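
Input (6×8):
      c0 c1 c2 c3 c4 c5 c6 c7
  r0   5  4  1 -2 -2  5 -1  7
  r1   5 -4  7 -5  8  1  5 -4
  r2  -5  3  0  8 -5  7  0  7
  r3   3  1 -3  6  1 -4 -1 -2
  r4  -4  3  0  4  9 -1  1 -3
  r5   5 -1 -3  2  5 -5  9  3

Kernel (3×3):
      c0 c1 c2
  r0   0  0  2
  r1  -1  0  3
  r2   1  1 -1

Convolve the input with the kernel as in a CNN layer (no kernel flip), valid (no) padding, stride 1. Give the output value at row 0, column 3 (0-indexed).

The receptive field on the input at this output position is [-2 -2 5 / -5 8 1 / 8 -5 7]. Elementwise product with the kernel and sum: 5·2 + -5·-1 + 1·3 + 8·1 + -5·1 + 7·-1.

14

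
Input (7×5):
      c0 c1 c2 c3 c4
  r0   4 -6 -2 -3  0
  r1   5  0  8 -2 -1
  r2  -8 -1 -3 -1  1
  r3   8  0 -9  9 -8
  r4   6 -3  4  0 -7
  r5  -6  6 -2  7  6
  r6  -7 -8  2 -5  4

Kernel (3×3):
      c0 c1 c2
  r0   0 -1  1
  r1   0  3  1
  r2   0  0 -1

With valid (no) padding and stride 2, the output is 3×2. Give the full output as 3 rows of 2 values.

Output[0,0]: The receptive field on the input at this output position is [4 -6 -2 / 5 0 8 / -8 -1 -3]. Elementwise product with the kernel and sum: -6·-1 + -2·1 + 0·3 + 8·1 + -3·-1.
Output[0,1]: The receptive field on the input at this output position is [-2 -3 0 / 8 -2 -1 / -3 -1 1]. Elementwise product with the kernel and sum: -3·-1 + 0·1 + -2·3 + -1·1 + 1·-1.

15 -5
-15 28
21 16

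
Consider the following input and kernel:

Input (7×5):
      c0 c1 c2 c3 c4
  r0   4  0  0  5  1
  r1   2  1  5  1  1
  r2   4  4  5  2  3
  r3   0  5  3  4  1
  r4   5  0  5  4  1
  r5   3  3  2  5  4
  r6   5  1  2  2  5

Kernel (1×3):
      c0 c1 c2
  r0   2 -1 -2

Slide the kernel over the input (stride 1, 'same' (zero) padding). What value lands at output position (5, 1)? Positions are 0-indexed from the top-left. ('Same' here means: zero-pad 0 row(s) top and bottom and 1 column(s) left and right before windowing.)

-1

The receptive field on the zero-padded input at this output position is [3 3 2]. Elementwise product with the kernel and sum: 3·2 + 3·-1 + 2·-2.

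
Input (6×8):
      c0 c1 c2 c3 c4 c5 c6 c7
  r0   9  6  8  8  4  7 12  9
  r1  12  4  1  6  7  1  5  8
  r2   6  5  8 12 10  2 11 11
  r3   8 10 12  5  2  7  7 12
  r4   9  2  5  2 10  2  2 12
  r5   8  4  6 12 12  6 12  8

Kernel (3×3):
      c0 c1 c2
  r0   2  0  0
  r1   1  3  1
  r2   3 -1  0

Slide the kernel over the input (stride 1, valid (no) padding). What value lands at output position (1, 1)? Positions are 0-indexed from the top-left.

67

The receptive field on the input at this output position is [4 1 6 / 5 8 12 / 10 12 5]. Elementwise product with the kernel and sum: 4·2 + 5·1 + 8·3 + 12·1 + 10·3 + 12·-1.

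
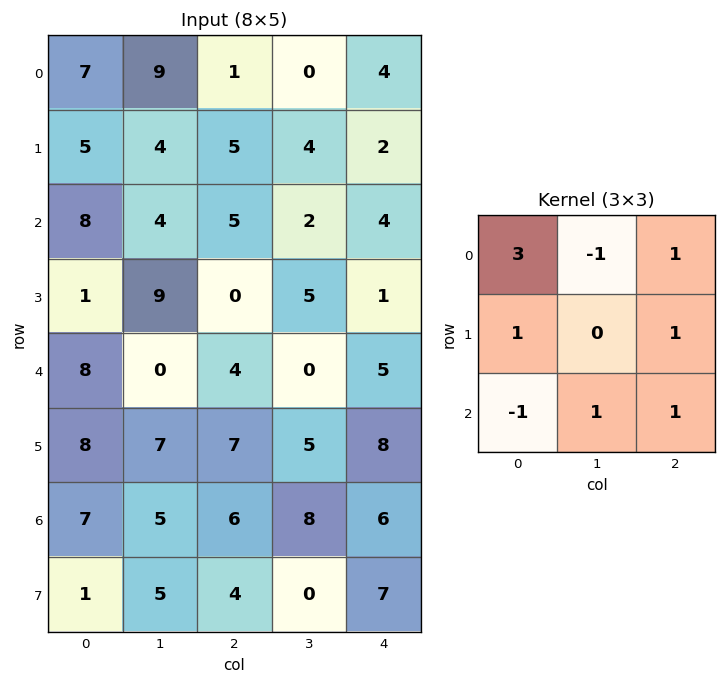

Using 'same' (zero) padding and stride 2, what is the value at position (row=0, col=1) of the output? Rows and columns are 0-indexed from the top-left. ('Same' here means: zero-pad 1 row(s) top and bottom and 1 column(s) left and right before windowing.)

The receptive field on the zero-padded input at this output position is [0 0 0 / 9 1 0 / 4 5 4]. Elementwise product with the kernel and sum: 0·3 + 0·-1 + 0·1 + 9·1 + 0·1 + 4·-1 + 5·1 + 4·1.

14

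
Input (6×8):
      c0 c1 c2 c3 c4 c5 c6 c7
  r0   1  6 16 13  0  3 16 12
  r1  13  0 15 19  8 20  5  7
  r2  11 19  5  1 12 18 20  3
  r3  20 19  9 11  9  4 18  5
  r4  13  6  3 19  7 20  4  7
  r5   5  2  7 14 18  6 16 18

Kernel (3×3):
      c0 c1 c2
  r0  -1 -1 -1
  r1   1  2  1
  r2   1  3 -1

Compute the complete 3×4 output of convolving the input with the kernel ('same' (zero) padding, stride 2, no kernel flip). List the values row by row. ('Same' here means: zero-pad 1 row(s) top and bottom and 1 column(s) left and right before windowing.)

47 77 39 75
69 31 30 82
6 1 91 44

Output[0,0]: The receptive field on the zero-padded input at this output position is [0 0 0 / 0 1 6 / 0 13 0]. Elementwise product with the kernel and sum: 0·-1 + 0·-1 + 0·-1 + 0·1 + 1·2 + 6·1 + 0·1 + 13·3 + 0·-1.
Output[0,1]: The receptive field on the zero-padded input at this output position is [0 0 0 / 6 16 13 / 0 15 19]. Elementwise product with the kernel and sum: 0·-1 + 0·-1 + 0·-1 + 6·1 + 16·2 + 13·1 + 0·1 + 15·3 + 19·-1.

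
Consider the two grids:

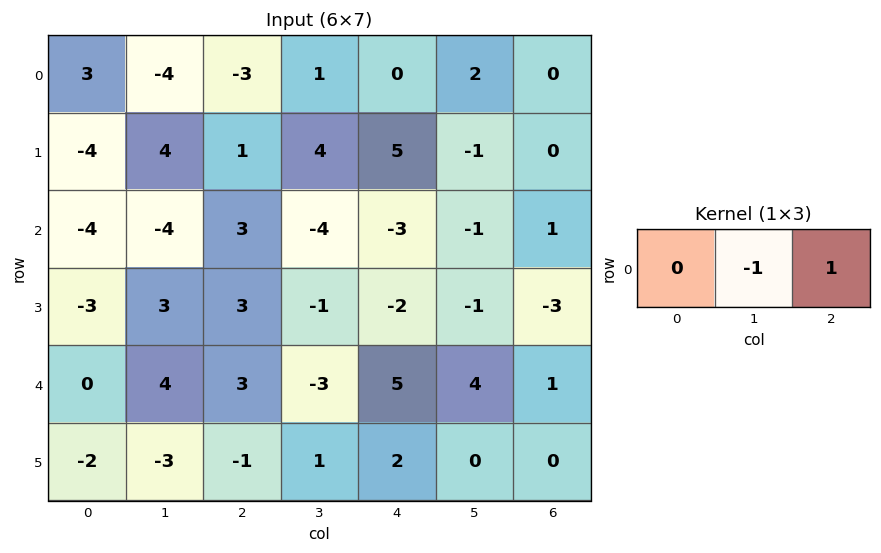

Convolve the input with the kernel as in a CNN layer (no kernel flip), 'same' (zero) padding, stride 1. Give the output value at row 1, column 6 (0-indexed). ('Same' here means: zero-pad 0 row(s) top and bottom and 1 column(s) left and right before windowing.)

The receptive field on the zero-padded input at this output position is [-1 0 0]. Elementwise product with the kernel and sum: 0·-1 + 0·1.

0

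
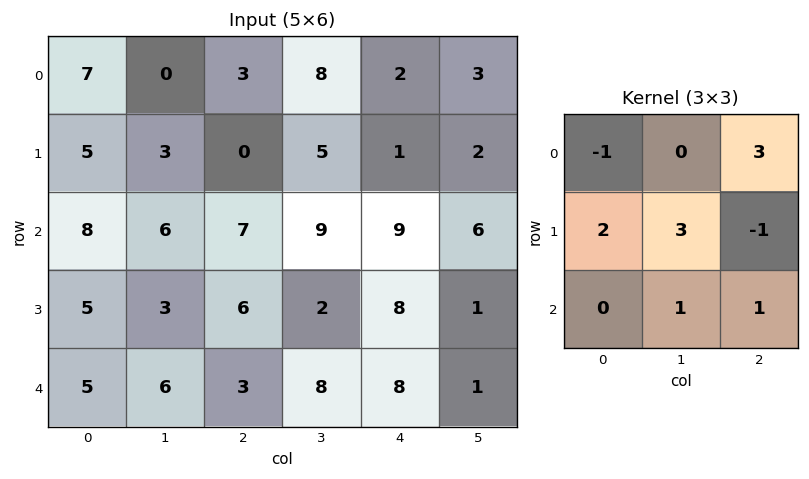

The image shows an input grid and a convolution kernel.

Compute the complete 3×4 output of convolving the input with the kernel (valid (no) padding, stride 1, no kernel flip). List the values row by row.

Output[0,0]: The receptive field on the input at this output position is [7 0 3 / 5 3 0 / 8 6 7]. Elementwise product with the kernel and sum: 7·-1 + 3·3 + 5·2 + 3·3 + 0·-1 + 6·1 + 7·1.
Output[0,1]: The receptive field on the input at this output position is [0 3 8 / 3 0 5 / 6 7 9]. Elementwise product with the kernel and sum: 0·-1 + 8·3 + 3·2 + 0·3 + 5·-1 + 7·1 + 9·1.

34 41 35 27
31 44 45 49
35 54 46 45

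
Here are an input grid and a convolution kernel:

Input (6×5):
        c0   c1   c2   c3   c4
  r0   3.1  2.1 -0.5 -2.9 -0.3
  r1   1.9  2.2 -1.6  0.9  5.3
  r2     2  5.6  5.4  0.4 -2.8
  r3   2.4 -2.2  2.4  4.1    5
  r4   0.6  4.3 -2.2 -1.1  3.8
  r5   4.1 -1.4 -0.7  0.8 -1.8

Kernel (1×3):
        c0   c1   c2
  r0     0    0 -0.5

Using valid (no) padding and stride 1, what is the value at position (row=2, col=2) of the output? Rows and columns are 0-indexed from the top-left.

1.4

The receptive field on the input at this output position is [5.4 0.4 -2.8]. Elementwise product with the kernel and sum: -2.8·-0.5.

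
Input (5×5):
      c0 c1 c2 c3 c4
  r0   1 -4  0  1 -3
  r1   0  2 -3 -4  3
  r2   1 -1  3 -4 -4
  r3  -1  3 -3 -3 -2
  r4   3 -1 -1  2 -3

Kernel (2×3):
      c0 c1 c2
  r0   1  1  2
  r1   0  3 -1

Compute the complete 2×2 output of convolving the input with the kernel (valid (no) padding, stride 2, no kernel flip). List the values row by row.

Output[0,0]: The receptive field on the input at this output position is [1 -4 0 / 0 2 -3]. Elementwise product with the kernel and sum: 1·1 + -4·1 + 0·2 + 2·3 + -3·-1.
Output[0,1]: The receptive field on the input at this output position is [0 1 -3 / -3 -4 3]. Elementwise product with the kernel and sum: 0·1 + 1·1 + -3·2 + -4·3 + 3·-1.

6 -20
18 -16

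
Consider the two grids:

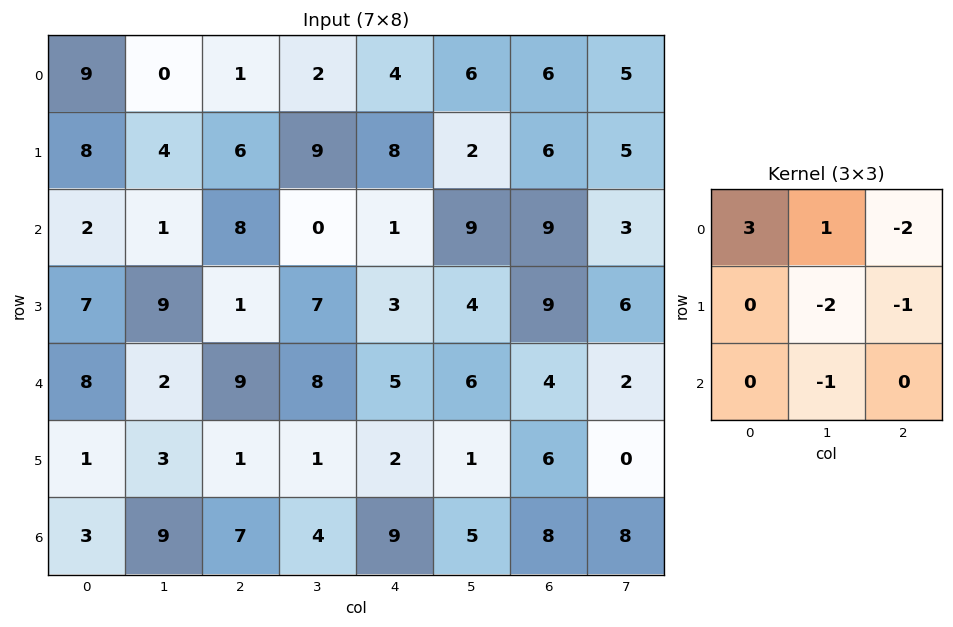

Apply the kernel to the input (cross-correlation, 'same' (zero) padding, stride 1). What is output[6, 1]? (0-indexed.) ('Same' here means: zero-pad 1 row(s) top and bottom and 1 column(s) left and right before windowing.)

The receptive field on the zero-padded input at this output position is [1 3 1 / 3 9 7 / 0 0 0]. Elementwise product with the kernel and sum: 1·3 + 3·1 + 1·-2 + 9·-2 + 7·-1 + 0·-1.

-21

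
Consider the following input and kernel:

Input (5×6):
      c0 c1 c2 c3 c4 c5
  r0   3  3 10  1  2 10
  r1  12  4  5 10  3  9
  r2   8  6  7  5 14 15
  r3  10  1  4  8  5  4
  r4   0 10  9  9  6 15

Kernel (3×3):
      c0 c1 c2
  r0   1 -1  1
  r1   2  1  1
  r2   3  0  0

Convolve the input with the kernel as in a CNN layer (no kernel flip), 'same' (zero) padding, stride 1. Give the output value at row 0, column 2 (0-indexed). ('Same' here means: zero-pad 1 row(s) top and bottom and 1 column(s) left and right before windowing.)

The receptive field on the zero-padded input at this output position is [0 0 0 / 3 10 1 / 4 5 10]. Elementwise product with the kernel and sum: 0·1 + 0·-1 + 0·1 + 3·2 + 10·1 + 1·1 + 4·3.

29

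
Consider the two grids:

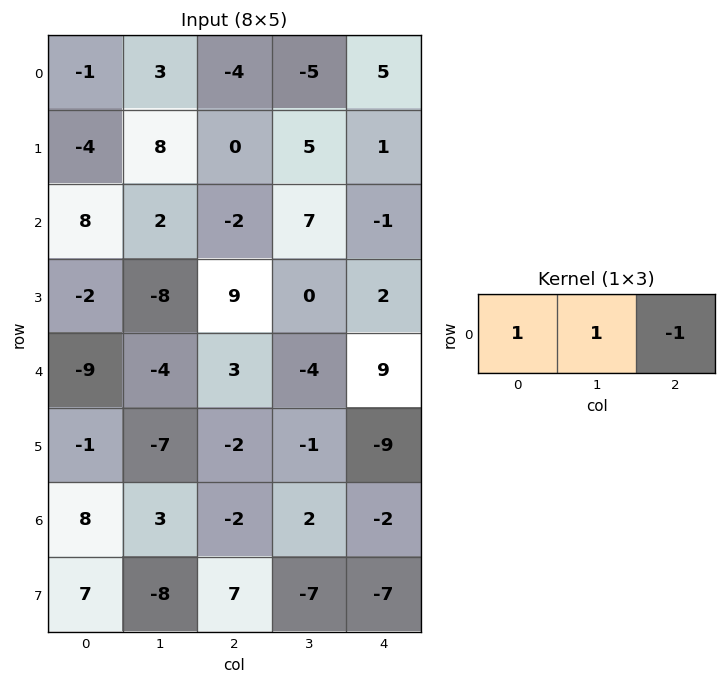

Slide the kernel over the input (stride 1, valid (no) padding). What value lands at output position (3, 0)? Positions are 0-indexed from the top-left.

The receptive field on the input at this output position is [-2 -8 9]. Elementwise product with the kernel and sum: -2·1 + -8·1 + 9·-1.

-19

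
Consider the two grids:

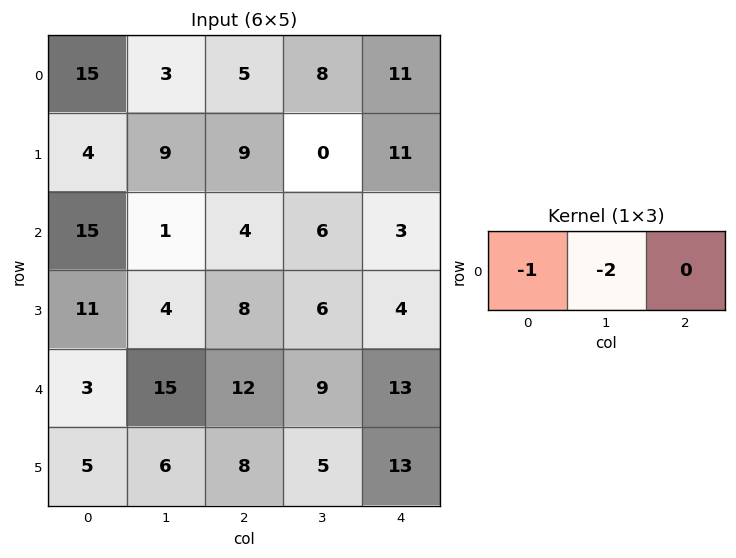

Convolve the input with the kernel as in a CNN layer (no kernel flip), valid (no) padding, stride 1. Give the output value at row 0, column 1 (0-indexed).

The receptive field on the input at this output position is [3 5 8]. Elementwise product with the kernel and sum: 3·-1 + 5·-2.

-13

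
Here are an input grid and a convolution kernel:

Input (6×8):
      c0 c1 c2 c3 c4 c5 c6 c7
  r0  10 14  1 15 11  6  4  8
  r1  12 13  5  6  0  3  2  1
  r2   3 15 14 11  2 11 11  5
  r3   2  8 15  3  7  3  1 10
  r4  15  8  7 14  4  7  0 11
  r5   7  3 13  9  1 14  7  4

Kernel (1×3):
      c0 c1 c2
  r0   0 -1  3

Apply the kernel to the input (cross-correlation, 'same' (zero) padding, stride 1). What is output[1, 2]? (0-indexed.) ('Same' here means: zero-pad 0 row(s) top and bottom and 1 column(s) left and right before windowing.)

13

The receptive field on the zero-padded input at this output position is [13 5 6]. Elementwise product with the kernel and sum: 5·-1 + 6·3.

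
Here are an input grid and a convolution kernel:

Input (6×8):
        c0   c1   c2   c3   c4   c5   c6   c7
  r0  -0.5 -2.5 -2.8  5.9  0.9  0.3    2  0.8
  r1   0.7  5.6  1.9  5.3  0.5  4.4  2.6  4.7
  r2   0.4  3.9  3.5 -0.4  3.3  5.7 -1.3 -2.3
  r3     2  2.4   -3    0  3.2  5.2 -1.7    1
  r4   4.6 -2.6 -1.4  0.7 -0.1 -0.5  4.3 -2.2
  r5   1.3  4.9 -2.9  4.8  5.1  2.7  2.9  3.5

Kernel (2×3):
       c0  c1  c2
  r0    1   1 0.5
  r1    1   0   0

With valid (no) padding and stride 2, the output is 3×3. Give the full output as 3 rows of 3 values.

-3.7 5.45 2.7
8.05 1.75 11.55
2.6 -3.65 6.65

Output[0,0]: The receptive field on the input at this output position is [-0.5 -2.5 -2.8 / 0.7 5.6 1.9]. Elementwise product with the kernel and sum: -0.5·1 + -2.5·1 + -2.8·0.5 + 0.7·1.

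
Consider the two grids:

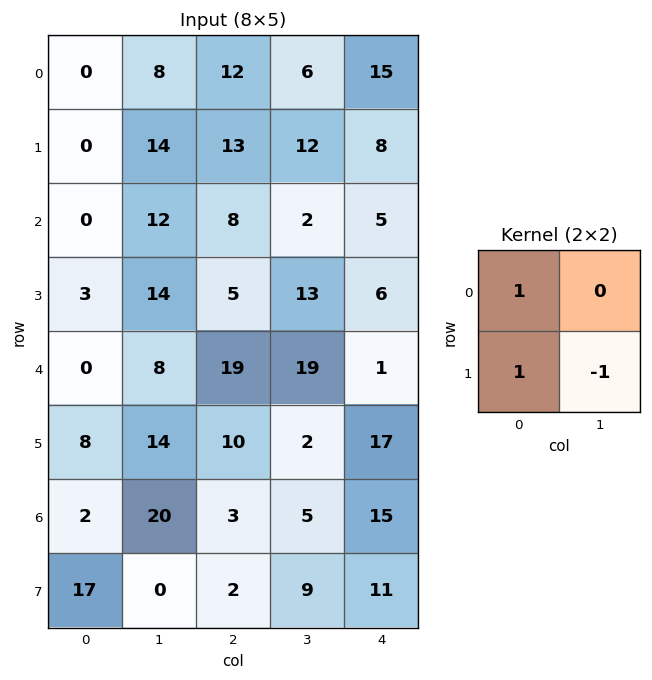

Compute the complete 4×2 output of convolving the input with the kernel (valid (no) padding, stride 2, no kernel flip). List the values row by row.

Output[0,0]: The receptive field on the input at this output position is [0 8 / 0 14]. Elementwise product with the kernel and sum: 0·1 + 0·1 + 14·-1.

-14 13
-11 0
-6 27
19 -4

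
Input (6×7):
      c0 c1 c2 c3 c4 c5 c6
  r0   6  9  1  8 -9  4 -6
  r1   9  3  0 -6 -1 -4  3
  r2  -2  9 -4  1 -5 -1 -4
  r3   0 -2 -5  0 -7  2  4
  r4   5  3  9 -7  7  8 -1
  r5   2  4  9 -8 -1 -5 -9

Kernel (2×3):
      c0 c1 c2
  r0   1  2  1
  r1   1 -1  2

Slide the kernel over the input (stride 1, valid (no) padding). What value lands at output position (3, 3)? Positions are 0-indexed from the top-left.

The receptive field on the input at this output position is [0 -7 2 / -7 7 8]. Elementwise product with the kernel and sum: 0·1 + -7·2 + 2·1 + -7·1 + 7·-1 + 8·2.

-10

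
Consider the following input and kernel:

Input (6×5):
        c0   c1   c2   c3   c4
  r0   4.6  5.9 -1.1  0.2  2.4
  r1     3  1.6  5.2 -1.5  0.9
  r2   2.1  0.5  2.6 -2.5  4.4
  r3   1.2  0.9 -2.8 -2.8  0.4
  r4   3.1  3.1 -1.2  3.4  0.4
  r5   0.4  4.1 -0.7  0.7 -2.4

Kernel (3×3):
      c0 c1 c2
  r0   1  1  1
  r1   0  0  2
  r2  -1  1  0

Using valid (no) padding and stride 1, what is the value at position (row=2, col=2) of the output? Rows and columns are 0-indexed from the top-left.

9.9

The receptive field on the input at this output position is [2.6 -2.5 4.4 / -2.8 -2.8 0.4 / -1.2 3.4 0.4]. Elementwise product with the kernel and sum: 2.6·1 + -2.5·1 + 4.4·1 + 0.4·2 + -1.2·-1 + 3.4·1.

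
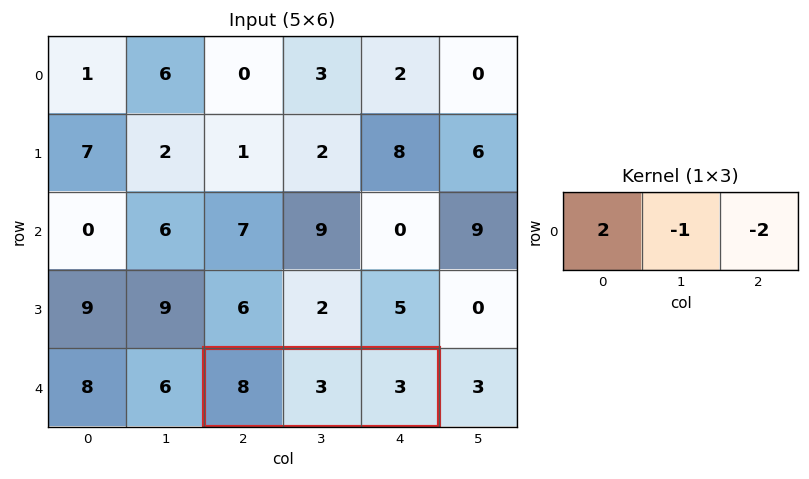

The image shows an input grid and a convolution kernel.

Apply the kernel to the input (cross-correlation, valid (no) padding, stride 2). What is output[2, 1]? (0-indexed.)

The receptive field on the input at this output position is [8 3 3]. Elementwise product with the kernel and sum: 8·2 + 3·-1 + 3·-2.

7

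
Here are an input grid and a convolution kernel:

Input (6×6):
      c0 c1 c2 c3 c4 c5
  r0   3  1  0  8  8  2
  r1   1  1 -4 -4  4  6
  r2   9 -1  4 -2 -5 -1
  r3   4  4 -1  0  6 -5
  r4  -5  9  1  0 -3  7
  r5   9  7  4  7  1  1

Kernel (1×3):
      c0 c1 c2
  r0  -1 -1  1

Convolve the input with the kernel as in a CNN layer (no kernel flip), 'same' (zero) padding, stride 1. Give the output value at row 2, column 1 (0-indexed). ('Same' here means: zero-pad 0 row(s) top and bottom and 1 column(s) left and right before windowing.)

The receptive field on the zero-padded input at this output position is [9 -1 4]. Elementwise product with the kernel and sum: 9·-1 + -1·-1 + 4·1.

-4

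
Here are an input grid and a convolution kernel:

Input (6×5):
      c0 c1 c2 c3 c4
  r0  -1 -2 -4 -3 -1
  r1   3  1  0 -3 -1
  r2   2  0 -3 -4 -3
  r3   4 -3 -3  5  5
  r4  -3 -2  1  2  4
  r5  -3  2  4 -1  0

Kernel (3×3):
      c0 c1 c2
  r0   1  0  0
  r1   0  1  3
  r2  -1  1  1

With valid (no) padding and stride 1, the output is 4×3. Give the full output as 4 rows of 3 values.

Output[0,0]: The receptive field on the input at this output position is [-1 -2 -4 / 3 1 0 / 2 0 -3]. Elementwise product with the kernel and sum: -1·1 + 1·1 + 0·3 + 2·-1 + 0·1 + -3·1.
Output[0,1]: The receptive field on the input at this output position is [-2 -4 -3 / 1 0 -3 / 0 -3 -4]. Elementwise product with the kernel and sum: -2·1 + 0·1 + -3·3 + 0·-1 + -3·1 + -4·1.

-5 -18 -14
-16 -9 0
-8 17 22
14 5 6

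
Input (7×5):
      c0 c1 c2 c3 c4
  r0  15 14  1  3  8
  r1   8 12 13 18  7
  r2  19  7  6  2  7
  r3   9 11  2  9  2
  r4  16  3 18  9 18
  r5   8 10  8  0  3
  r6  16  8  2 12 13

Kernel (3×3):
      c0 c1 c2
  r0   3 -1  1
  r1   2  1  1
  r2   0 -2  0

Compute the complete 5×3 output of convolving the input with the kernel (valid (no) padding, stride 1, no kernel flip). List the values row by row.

59 87 55
54 59 31
81 14 20
51 57 62
81 24 58

Output[0,0]: The receptive field on the input at this output position is [15 14 1 / 8 12 13 / 19 7 6]. Elementwise product with the kernel and sum: 15·3 + 14·-1 + 1·1 + 8·2 + 12·1 + 13·1 + 7·-2.
Output[0,1]: The receptive field on the input at this output position is [14 1 3 / 12 13 18 / 7 6 2]. Elementwise product with the kernel and sum: 14·3 + 1·-1 + 3·1 + 12·2 + 13·1 + 18·1 + 6·-2.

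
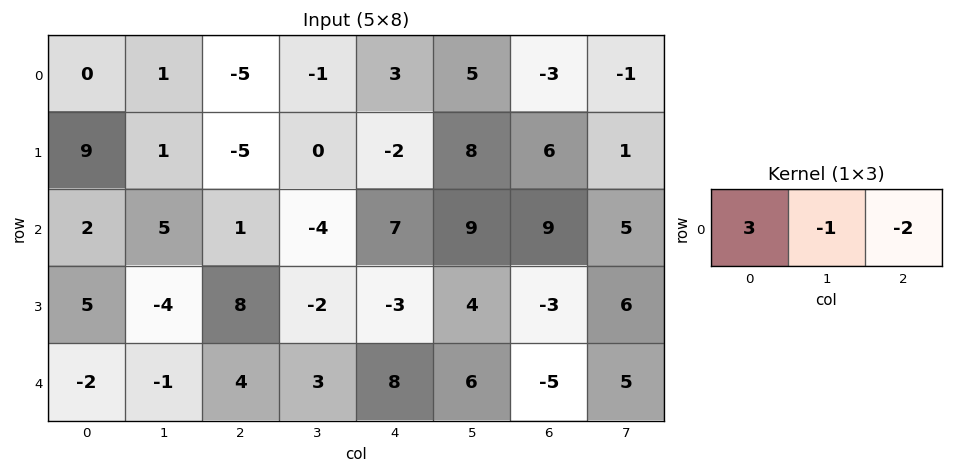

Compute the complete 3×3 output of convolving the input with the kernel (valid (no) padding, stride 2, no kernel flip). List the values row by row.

9 -20 10
-1 -7 -6
-13 -7 28

Output[0,0]: The receptive field on the input at this output position is [0 1 -5]. Elementwise product with the kernel and sum: 0·3 + 1·-1 + -5·-2.
Output[0,1]: The receptive field on the input at this output position is [-5 -1 3]. Elementwise product with the kernel and sum: -5·3 + -1·-1 + 3·-2.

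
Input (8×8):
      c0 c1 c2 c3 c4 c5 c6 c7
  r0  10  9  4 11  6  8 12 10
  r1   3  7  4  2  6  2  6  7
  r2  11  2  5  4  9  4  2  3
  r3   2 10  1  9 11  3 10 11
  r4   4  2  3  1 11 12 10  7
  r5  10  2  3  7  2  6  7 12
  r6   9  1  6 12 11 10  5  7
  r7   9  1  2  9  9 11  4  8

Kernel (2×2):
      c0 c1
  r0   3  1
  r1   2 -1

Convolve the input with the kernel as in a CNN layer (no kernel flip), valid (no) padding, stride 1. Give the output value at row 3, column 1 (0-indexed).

The receptive field on the input at this output position is [10 1 / 2 3]. Elementwise product with the kernel and sum: 10·3 + 1·1 + 2·2 + 3·-1.

32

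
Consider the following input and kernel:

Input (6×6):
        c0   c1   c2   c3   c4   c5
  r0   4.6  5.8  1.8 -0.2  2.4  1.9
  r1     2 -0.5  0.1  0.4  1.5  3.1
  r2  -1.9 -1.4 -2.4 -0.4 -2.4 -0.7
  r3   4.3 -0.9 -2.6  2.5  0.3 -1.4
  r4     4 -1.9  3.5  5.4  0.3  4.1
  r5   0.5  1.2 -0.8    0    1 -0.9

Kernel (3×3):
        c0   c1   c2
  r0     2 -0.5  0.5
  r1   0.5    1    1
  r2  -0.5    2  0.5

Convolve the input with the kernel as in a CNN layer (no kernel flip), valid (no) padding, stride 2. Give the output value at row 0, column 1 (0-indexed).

The receptive field on the input at this output position is [1.8 -0.2 2.4 / 0.1 0.4 1.5 / -2.4 -0.4 -2.4]. Elementwise product with the kernel and sum: 1.8·2 + -0.2·-0.5 + 2.4·0.5 + 0.1·0.5 + 0.4·1 + 1.5·1 + -2.4·-0.5 + -0.4·2 + -2.4·0.5.

6.05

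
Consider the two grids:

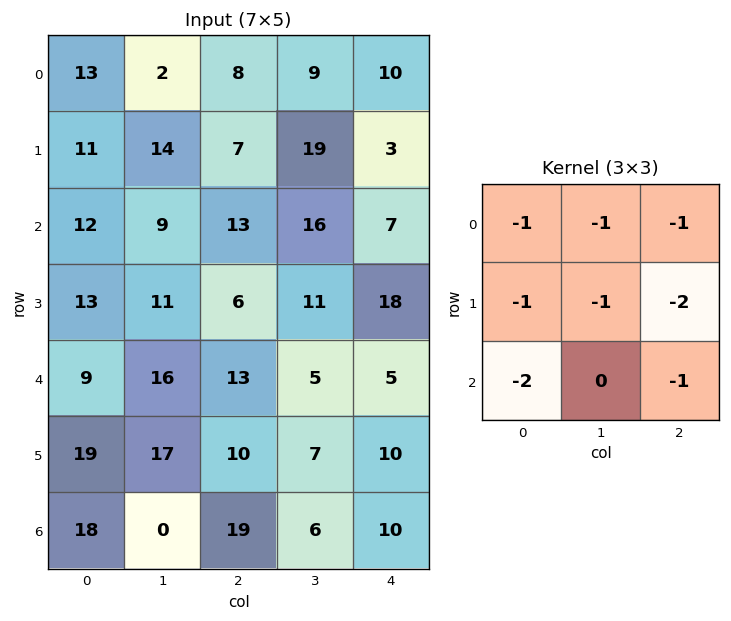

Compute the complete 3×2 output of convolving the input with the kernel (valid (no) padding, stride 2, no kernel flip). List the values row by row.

Output[0,0]: The receptive field on the input at this output position is [13 2 8 / 11 14 7 / 12 9 13]. Elementwise product with the kernel and sum: 13·-1 + 2·-1 + 8·-1 + 11·-1 + 14·-1 + 7·-2 + 12·-2 + 13·-1.
Output[0,1]: The receptive field on the input at this output position is [8 9 10 / 7 19 3 / 13 16 7]. Elementwise product with the kernel and sum: 8·-1 + 9·-1 + 10·-1 + 7·-1 + 19·-1 + 3·-2 + 13·-2 + 7·-1.

-99 -92
-101 -120
-149 -108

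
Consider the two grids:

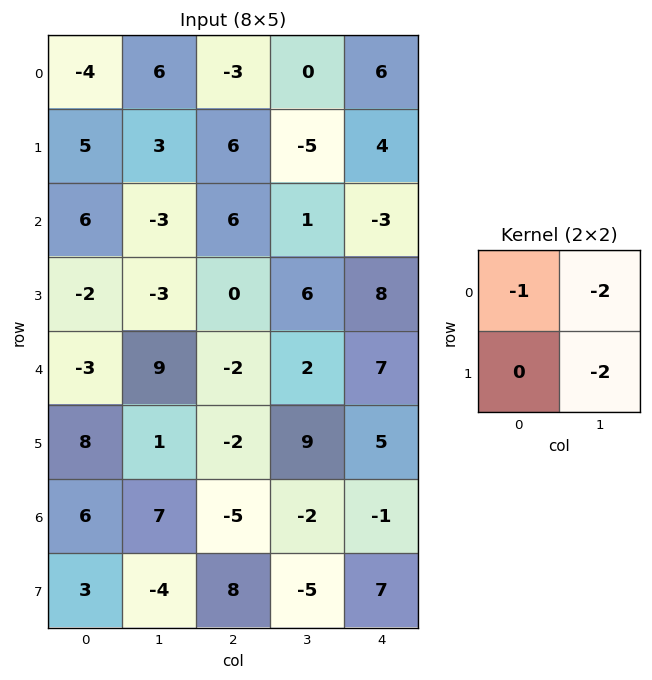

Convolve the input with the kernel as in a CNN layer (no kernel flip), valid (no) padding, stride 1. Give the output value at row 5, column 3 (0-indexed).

-17

The receptive field on the input at this output position is [9 5 / -2 -1]. Elementwise product with the kernel and sum: 9·-1 + 5·-2 + -1·-2.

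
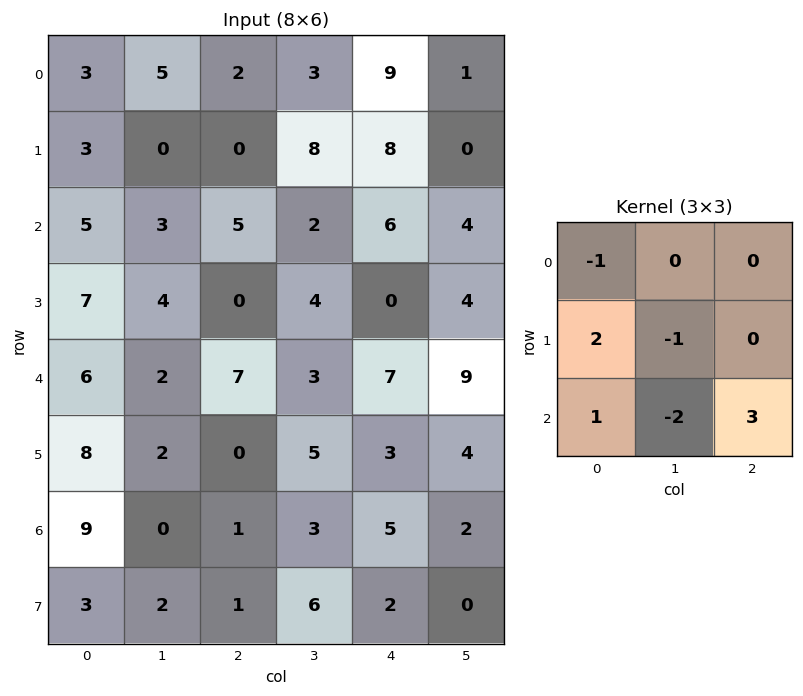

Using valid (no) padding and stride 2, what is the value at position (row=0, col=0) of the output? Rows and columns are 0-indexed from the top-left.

The receptive field on the input at this output position is [3 5 2 / 3 0 0 / 5 3 5]. Elementwise product with the kernel and sum: 3·-1 + 3·2 + 0·-1 + 5·1 + 3·-2 + 5·3.

17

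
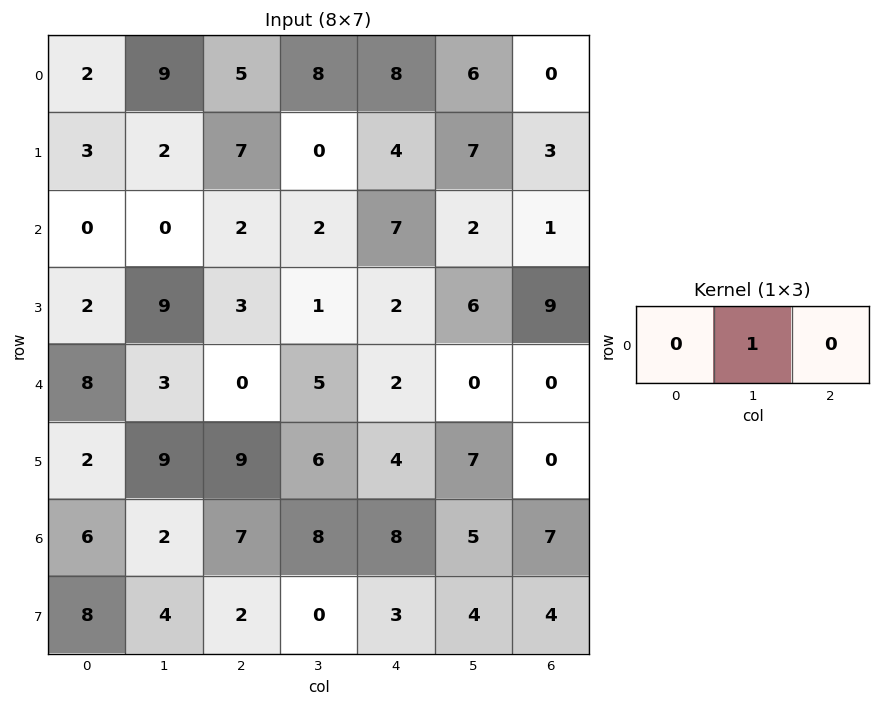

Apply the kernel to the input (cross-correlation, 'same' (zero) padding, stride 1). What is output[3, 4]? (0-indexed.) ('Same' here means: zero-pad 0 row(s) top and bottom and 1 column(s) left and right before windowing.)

The receptive field on the zero-padded input at this output position is [1 2 6]. Elementwise product with the kernel and sum: 2·1.

2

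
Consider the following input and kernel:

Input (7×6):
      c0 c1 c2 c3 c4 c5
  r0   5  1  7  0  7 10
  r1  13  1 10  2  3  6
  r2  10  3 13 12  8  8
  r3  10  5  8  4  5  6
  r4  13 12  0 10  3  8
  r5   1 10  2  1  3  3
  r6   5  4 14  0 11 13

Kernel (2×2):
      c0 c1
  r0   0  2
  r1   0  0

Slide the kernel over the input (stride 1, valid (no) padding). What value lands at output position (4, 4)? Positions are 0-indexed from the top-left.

The receptive field on the input at this output position is [3 8 / 3 3]. Elementwise product with the kernel and sum: 8·2.

16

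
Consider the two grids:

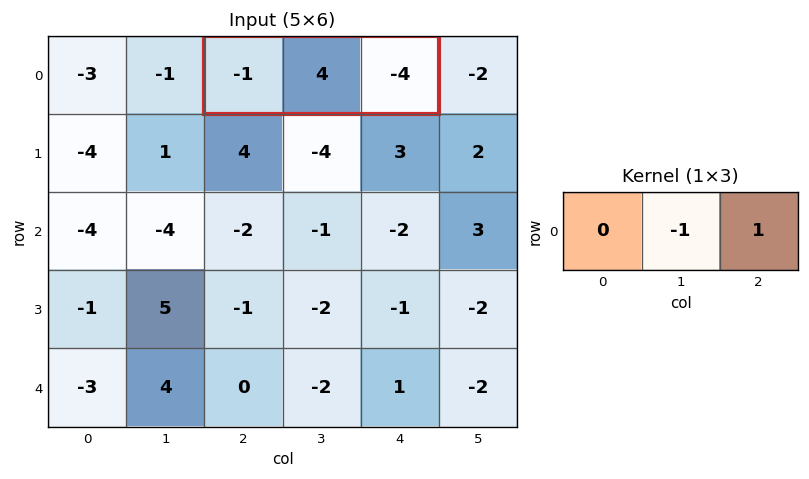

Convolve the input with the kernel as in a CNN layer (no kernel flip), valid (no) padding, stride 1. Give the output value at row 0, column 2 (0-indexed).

The receptive field on the input at this output position is [-1 4 -4]. Elementwise product with the kernel and sum: 4·-1 + -4·1.

-8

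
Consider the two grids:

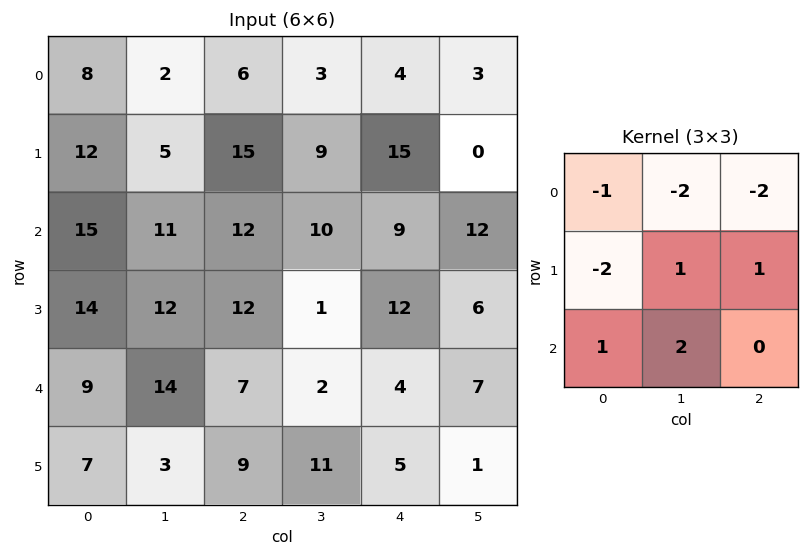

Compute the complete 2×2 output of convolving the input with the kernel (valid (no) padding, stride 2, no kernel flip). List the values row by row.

9 6
-28 -50

Output[0,0]: The receptive field on the input at this output position is [8 2 6 / 12 5 15 / 15 11 12]. Elementwise product with the kernel and sum: 8·-1 + 2·-2 + 6·-2 + 12·-2 + 5·1 + 15·1 + 15·1 + 11·2.
Output[0,1]: The receptive field on the input at this output position is [6 3 4 / 15 9 15 / 12 10 9]. Elementwise product with the kernel and sum: 6·-1 + 3·-2 + 4·-2 + 15·-2 + 9·1 + 15·1 + 12·1 + 10·2.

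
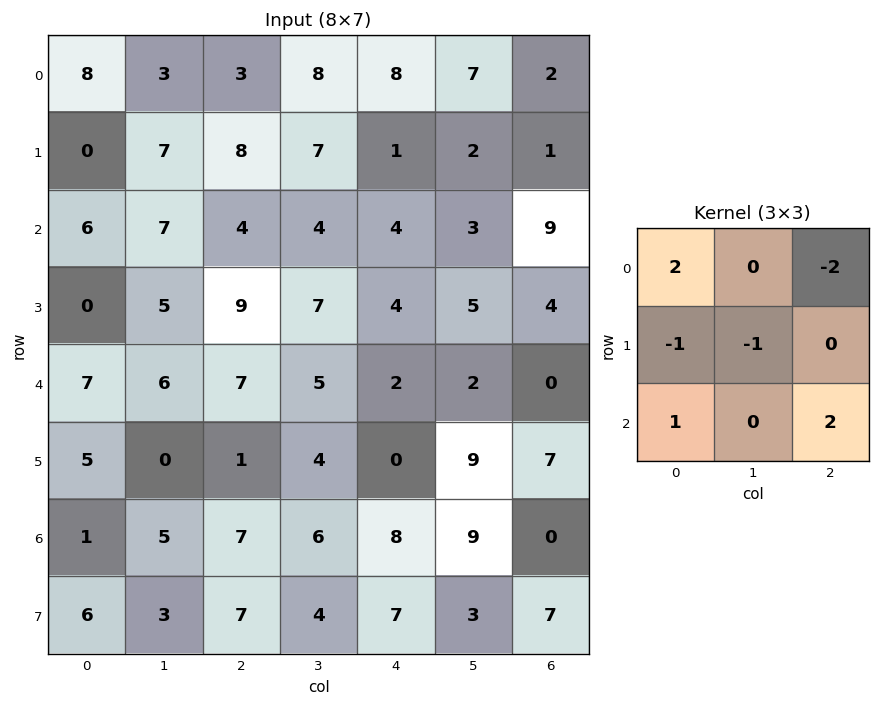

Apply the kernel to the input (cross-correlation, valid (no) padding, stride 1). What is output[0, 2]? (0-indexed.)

-13

The receptive field on the input at this output position is [3 8 8 / 8 7 1 / 4 4 4]. Elementwise product with the kernel and sum: 3·2 + 8·-2 + 8·-1 + 7·-1 + 4·1 + 4·2.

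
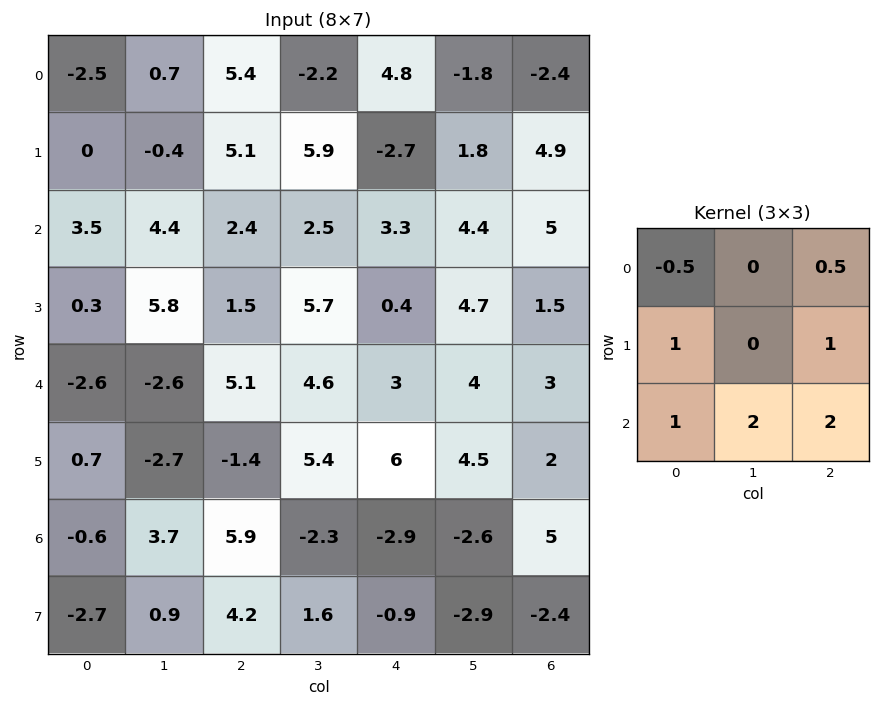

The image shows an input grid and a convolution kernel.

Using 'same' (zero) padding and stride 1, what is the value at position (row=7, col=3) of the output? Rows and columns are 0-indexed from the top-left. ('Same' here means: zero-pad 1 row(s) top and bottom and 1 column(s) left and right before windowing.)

-1.1

The receptive field on the zero-padded input at this output position is [5.9 -2.3 -2.9 / 4.2 1.6 -0.9 / 0 0 0]. Elementwise product with the kernel and sum: 5.9·-0.5 + -2.9·0.5 + 4.2·1 + -0.9·1 + 0·1 + 0·2 + 0·2.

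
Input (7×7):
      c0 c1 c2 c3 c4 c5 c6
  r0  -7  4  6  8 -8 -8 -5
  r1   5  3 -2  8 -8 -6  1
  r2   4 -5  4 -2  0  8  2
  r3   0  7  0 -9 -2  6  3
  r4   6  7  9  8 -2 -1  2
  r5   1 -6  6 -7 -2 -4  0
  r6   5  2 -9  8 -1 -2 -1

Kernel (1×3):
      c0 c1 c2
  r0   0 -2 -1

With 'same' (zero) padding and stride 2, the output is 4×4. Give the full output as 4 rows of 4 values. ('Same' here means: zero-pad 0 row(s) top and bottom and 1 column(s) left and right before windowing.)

Output[0,0]: The receptive field on the zero-padded input at this output position is [0 -7 4]. Elementwise product with the kernel and sum: -7·-2 + 4·-1.
Output[0,1]: The receptive field on the zero-padded input at this output position is [4 6 8]. Elementwise product with the kernel and sum: 6·-2 + 8·-1.

10 -20 24 10
-3 -6 -8 -4
-19 -26 5 -4
-12 10 4 2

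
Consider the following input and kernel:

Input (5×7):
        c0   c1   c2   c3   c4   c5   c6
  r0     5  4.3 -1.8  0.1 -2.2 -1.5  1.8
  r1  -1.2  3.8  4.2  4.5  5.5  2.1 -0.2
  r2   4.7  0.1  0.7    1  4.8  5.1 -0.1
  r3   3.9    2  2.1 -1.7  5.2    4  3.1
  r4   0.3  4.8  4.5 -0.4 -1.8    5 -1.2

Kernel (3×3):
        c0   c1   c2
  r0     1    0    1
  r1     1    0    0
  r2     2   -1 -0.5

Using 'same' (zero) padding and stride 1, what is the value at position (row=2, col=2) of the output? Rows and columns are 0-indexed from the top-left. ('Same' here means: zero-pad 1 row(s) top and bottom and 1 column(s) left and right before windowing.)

The receptive field on the zero-padded input at this output position is [3.8 4.2 4.5 / 0.1 0.7 1 / 2 2.1 -1.7]. Elementwise product with the kernel and sum: 3.8·1 + 4.5·1 + 0.1·1 + 2·2 + 2.1·-1 + -1.7·-0.5.

11.15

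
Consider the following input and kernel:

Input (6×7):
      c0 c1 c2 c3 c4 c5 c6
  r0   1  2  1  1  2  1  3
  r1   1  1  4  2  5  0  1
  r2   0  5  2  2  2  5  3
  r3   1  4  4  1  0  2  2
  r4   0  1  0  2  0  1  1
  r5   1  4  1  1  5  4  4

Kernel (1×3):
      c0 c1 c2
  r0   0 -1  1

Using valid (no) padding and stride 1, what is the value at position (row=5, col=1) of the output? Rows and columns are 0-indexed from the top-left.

The receptive field on the input at this output position is [4 1 1]. Elementwise product with the kernel and sum: 1·-1 + 1·1.

0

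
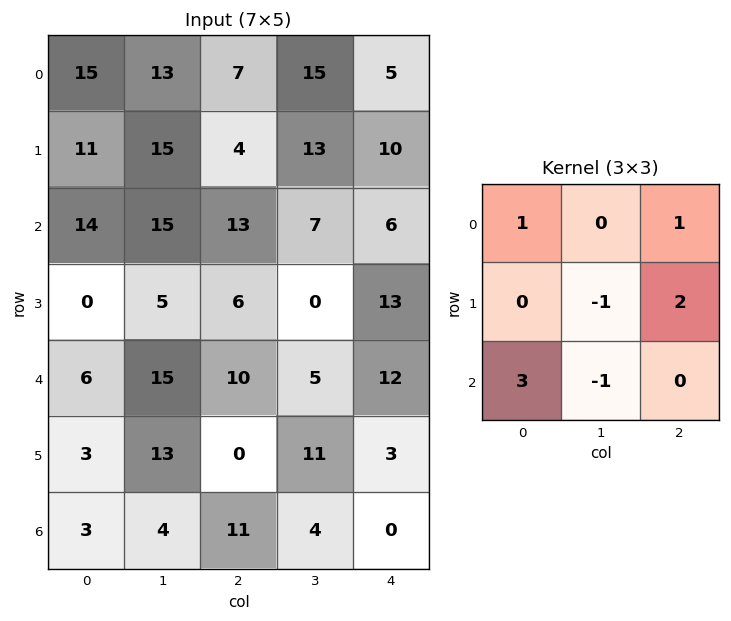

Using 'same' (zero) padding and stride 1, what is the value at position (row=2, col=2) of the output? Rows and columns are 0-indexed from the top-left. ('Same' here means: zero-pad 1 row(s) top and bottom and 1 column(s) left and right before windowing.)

The receptive field on the zero-padded input at this output position is [15 4 13 / 15 13 7 / 5 6 0]. Elementwise product with the kernel and sum: 15·1 + 13·1 + 13·-1 + 7·2 + 5·3 + 6·-1.

38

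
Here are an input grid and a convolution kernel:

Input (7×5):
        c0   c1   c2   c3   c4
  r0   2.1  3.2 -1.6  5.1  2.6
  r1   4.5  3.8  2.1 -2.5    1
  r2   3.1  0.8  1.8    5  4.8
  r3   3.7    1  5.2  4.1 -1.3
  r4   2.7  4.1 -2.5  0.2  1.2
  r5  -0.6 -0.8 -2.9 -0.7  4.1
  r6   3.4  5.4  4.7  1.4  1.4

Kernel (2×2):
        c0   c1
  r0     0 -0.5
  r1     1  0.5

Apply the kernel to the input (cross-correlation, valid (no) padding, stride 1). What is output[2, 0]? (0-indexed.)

The receptive field on the input at this output position is [3.1 0.8 / 3.7 1]. Elementwise product with the kernel and sum: 0.8·-0.5 + 3.7·1 + 1·0.5.

3.8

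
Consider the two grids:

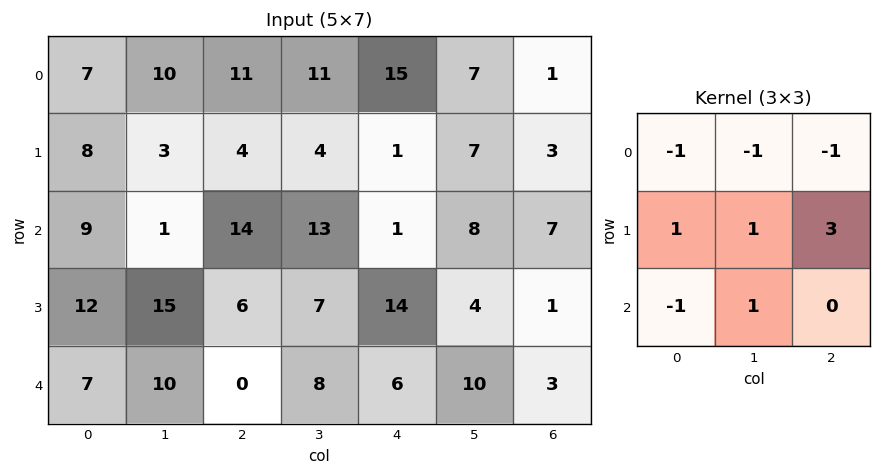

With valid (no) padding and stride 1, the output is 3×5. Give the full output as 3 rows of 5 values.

Output[0,0]: The receptive field on the input at this output position is [7 10 11 / 8 3 4 / 9 1 14]. Elementwise product with the kernel and sum: 7·-1 + 10·-1 + 11·-1 + 8·1 + 3·1 + 4·3 + 9·-1 + 1·1.

-13 0 -27 -19 1
40 34 22 33 9
24 4 35 9 9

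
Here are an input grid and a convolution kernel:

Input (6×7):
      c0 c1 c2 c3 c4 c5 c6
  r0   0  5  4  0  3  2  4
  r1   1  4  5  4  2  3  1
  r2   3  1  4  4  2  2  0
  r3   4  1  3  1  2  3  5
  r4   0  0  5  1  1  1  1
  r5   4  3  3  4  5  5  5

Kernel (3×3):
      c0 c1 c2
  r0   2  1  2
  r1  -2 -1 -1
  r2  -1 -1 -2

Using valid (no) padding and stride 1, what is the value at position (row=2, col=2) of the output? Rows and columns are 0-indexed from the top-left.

-1

The receptive field on the input at this output position is [4 4 2 / 3 1 2 / 5 1 1]. Elementwise product with the kernel and sum: 4·2 + 4·1 + 2·2 + 3·-2 + 1·-1 + 2·-1 + 5·-1 + 1·-1 + 1·-2.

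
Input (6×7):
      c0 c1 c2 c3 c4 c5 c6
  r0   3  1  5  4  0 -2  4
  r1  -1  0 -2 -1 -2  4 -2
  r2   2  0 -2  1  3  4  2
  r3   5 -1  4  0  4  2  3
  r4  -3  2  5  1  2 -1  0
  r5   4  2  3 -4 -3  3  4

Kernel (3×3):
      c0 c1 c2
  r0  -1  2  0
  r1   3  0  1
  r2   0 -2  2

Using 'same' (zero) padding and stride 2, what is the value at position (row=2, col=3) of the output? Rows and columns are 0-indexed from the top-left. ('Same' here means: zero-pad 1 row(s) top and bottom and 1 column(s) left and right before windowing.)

-7

The receptive field on the zero-padded input at this output position is [2 3 0 / -1 0 0 / 3 4 0]. Elementwise product with the kernel and sum: 2·-1 + 3·2 + -1·3 + 0·1 + 4·-2 + 0·2.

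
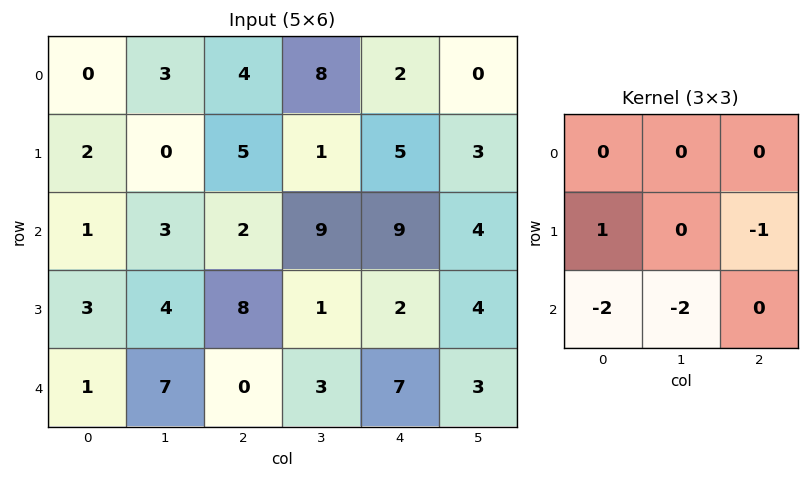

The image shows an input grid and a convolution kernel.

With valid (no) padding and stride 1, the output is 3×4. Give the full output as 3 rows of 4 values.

Output[0,0]: The receptive field on the input at this output position is [0 3 4 / 2 0 5 / 1 3 2]. Elementwise product with the kernel and sum: 2·1 + 5·-1 + 1·-2 + 3·-2.
Output[0,1]: The receptive field on the input at this output position is [3 4 8 / 0 5 1 / 3 2 9]. Elementwise product with the kernel and sum: 0·1 + 1·-1 + 3·-2 + 2·-2.

-11 -11 -22 -38
-15 -30 -25 -1
-21 -11 0 -23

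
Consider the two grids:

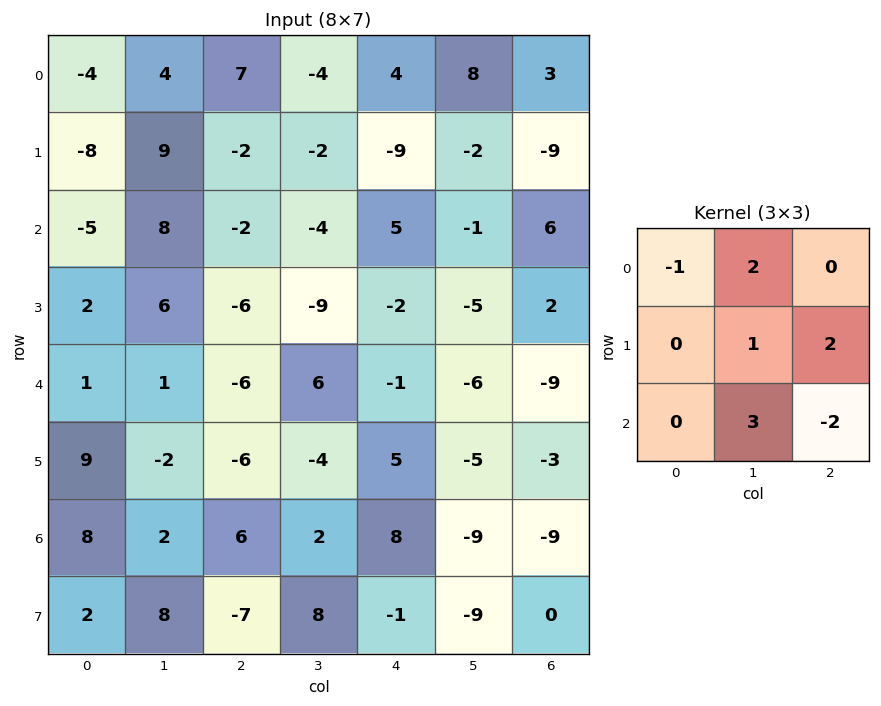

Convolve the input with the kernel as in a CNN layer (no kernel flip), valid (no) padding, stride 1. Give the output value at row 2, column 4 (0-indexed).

-8

The receptive field on the input at this output position is [5 -1 6 / -2 -5 2 / -1 -6 -9]. Elementwise product with the kernel and sum: 5·-1 + -1·2 + -5·1 + 2·2 + -6·3 + -9·-2.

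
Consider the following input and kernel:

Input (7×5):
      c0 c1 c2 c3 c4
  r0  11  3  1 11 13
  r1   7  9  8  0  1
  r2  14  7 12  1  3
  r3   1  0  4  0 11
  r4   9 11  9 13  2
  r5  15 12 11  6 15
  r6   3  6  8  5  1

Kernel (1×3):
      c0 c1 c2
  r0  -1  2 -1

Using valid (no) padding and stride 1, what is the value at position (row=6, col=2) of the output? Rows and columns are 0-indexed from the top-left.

The receptive field on the input at this output position is [8 5 1]. Elementwise product with the kernel and sum: 8·-1 + 5·2 + 1·-1.

1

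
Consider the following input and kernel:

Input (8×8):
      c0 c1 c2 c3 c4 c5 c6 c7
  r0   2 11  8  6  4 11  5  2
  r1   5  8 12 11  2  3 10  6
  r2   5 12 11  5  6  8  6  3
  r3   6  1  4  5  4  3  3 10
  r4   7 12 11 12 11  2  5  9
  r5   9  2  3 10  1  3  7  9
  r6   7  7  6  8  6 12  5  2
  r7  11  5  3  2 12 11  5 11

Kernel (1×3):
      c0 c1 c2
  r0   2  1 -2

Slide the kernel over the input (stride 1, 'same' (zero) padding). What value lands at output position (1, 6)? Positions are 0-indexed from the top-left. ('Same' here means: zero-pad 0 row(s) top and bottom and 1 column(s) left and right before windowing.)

4

The receptive field on the zero-padded input at this output position is [3 10 6]. Elementwise product with the kernel and sum: 3·2 + 10·1 + 6·-2.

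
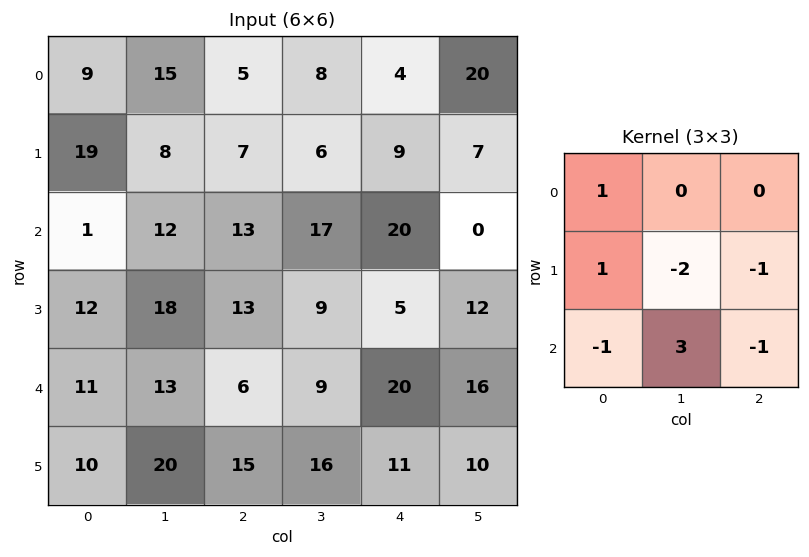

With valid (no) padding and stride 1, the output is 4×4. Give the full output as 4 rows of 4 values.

Output[0,0]: The receptive field on the input at this output position is [9 15 5 / 19 8 7 / 1 12 13]. Elementwise product with the kernel and sum: 9·1 + 19·1 + 8·-2 + 7·-1 + 1·-1 + 12·3 + 13·-1.

27 13 9 32
12 -11 -25 -23
-14 -9 4 39
26 19 3 -31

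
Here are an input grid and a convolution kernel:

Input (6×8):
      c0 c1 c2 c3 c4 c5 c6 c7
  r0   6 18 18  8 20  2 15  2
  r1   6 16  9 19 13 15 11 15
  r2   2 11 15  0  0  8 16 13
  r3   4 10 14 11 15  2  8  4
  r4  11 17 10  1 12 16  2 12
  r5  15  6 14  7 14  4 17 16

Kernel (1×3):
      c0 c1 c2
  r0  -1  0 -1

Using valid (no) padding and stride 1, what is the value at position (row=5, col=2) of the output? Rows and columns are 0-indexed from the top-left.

-28

The receptive field on the input at this output position is [14 7 14]. Elementwise product with the kernel and sum: 14·-1 + 14·-1.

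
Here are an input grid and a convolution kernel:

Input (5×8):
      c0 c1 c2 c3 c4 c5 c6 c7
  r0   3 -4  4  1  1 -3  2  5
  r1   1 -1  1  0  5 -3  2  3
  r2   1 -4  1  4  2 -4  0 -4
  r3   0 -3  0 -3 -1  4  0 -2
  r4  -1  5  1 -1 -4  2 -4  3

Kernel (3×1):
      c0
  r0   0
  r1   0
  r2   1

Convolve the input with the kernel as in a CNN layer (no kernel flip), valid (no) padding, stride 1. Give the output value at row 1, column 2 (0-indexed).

0

The receptive field on the input at this output position is [1 / 1 / 0]. Elementwise product with the kernel and sum: 0·1.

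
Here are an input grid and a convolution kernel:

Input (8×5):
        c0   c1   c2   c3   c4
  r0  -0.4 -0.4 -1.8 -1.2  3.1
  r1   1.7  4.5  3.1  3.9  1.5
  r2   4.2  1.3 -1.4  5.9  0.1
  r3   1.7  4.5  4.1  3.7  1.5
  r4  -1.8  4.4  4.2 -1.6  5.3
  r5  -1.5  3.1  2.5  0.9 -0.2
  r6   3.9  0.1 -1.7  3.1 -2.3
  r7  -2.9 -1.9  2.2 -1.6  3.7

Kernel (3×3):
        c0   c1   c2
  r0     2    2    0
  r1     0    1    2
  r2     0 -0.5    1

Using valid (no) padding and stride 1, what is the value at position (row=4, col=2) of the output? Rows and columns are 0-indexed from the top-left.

1.85

The receptive field on the input at this output position is [4.2 -1.6 5.3 / 2.5 0.9 -0.2 / -1.7 3.1 -2.3]. Elementwise product with the kernel and sum: 4.2·2 + -1.6·2 + 0.9·1 + -0.2·2 + 3.1·-0.5 + -2.3·1.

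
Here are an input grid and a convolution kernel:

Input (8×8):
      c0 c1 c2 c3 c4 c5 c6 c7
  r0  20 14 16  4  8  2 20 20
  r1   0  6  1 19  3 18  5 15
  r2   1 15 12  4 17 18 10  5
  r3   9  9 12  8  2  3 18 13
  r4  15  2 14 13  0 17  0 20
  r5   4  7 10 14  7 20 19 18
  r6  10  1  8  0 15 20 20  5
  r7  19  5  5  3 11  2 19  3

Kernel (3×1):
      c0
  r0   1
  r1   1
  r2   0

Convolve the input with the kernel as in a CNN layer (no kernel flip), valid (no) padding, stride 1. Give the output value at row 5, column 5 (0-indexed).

40

The receptive field on the input at this output position is [20 / 20 / 2]. Elementwise product with the kernel and sum: 20·1 + 20·1.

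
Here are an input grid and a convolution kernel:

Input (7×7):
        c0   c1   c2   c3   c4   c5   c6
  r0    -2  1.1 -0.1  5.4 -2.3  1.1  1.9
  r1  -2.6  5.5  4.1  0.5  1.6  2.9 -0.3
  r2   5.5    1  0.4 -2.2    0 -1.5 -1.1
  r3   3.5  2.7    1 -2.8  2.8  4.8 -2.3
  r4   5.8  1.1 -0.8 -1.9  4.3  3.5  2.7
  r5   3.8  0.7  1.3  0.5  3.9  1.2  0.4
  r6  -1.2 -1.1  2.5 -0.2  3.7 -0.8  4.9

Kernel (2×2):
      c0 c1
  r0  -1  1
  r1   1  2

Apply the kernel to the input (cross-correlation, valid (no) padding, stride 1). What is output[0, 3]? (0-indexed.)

The receptive field on the input at this output position is [5.4 -2.3 / 0.5 1.6]. Elementwise product with the kernel and sum: 5.4·-1 + -2.3·1 + 0.5·1 + 1.6·2.

-4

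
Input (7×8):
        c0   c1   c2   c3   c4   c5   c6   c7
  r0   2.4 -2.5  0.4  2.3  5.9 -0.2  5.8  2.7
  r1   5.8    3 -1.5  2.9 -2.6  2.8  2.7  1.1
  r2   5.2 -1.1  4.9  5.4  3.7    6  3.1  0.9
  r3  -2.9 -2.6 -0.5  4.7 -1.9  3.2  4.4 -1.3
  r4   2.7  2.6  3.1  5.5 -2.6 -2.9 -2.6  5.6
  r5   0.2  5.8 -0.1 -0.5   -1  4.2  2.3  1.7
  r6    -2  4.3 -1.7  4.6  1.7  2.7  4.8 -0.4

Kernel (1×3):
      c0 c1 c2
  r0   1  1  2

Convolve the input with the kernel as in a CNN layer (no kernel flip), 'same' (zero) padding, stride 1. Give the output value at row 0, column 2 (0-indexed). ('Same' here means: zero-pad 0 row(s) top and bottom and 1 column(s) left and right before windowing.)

The receptive field on the zero-padded input at this output position is [-2.5 0.4 2.3]. Elementwise product with the kernel and sum: -2.5·1 + 0.4·1 + 2.3·2.

2.5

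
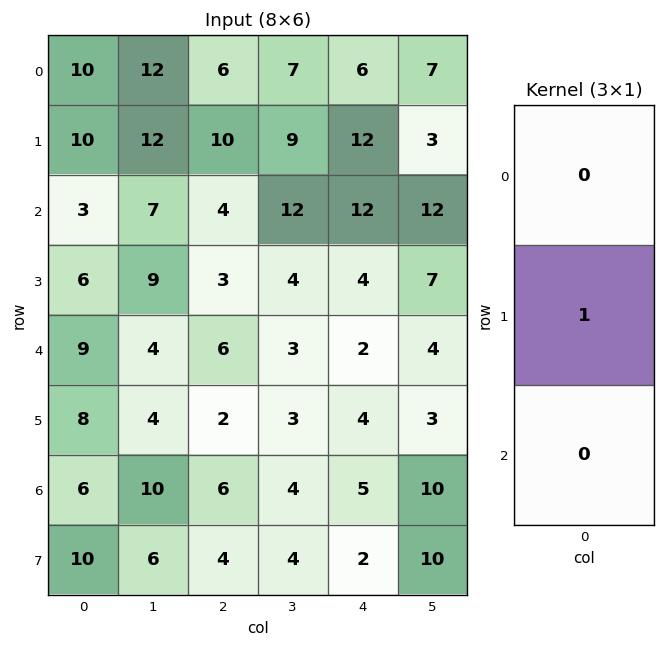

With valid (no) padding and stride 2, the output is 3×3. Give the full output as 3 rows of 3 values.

Output[0,0]: The receptive field on the input at this output position is [10 / 10 / 3]. Elementwise product with the kernel and sum: 10·1.

10 10 12
6 3 4
8 2 4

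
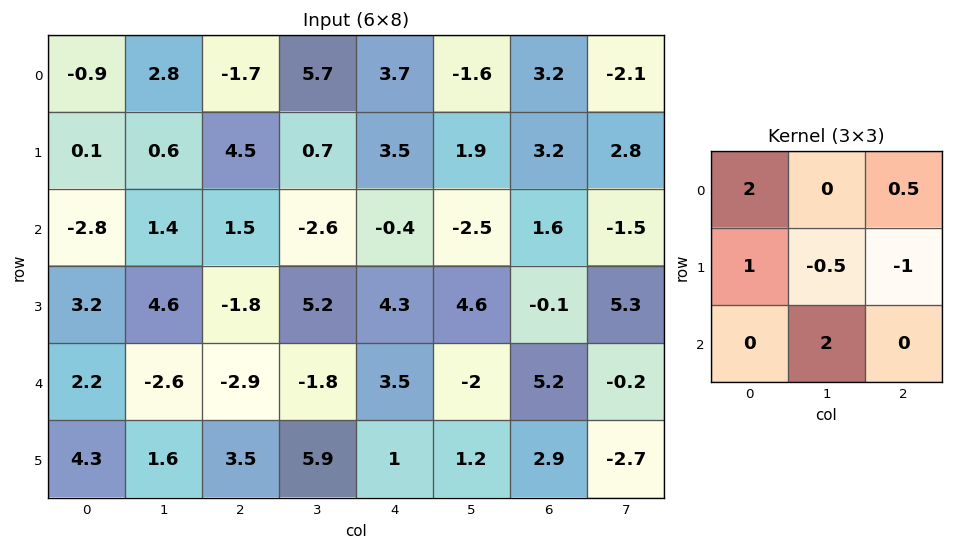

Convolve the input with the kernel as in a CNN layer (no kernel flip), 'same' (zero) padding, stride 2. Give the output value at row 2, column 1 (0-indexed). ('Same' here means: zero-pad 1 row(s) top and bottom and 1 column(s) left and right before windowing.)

The receptive field on the zero-padded input at this output position is [4.6 -1.8 5.2 / -2.6 -2.9 -1.8 / 1.6 3.5 5.9]. Elementwise product with the kernel and sum: 4.6·2 + 5.2·0.5 + -2.6·1 + -2.9·-0.5 + -1.8·-1 + 3.5·2.

19.45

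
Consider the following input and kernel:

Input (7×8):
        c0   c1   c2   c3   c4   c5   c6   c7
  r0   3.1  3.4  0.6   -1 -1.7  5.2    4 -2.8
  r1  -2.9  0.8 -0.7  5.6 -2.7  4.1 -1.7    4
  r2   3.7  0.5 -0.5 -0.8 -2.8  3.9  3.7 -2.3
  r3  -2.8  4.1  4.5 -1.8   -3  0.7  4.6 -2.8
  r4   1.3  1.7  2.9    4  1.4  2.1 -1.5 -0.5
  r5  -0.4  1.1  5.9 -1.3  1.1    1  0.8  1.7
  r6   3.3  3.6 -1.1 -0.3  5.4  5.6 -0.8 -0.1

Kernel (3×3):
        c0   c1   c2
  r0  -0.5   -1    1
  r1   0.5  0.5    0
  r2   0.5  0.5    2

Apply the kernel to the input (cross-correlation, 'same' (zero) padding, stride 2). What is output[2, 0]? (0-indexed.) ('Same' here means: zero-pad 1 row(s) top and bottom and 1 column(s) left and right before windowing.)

The receptive field on the zero-padded input at this output position is [0 -2.8 4.1 / 0 1.3 1.7 / 0 -0.4 1.1]. Elementwise product with the kernel and sum: 0·-0.5 + -2.8·-1 + 4.1·1 + 0·0.5 + 1.3·0.5 + 0·0.5 + -0.4·0.5 + 1.1·2.

9.55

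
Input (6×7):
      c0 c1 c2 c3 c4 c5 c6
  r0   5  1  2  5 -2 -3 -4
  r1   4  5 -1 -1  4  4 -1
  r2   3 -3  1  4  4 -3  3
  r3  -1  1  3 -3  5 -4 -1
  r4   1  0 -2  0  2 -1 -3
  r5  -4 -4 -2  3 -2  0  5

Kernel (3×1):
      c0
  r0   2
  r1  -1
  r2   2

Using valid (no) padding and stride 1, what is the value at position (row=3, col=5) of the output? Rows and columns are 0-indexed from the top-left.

The receptive field on the input at this output position is [-4 / -1 / 0]. Elementwise product with the kernel and sum: -4·2 + -1·-1 + 0·2.

-7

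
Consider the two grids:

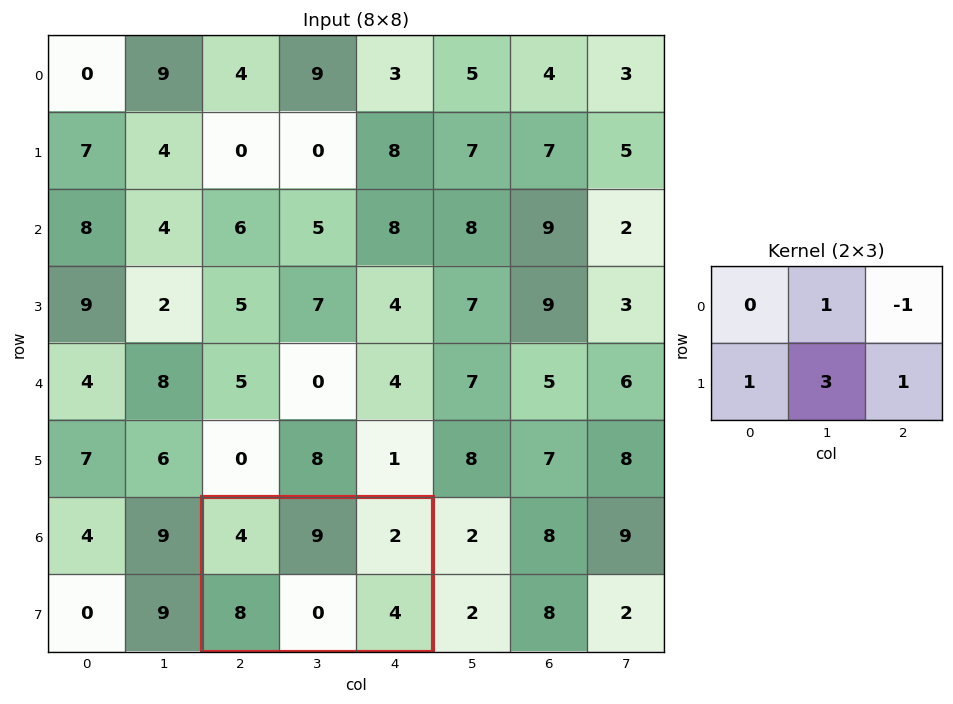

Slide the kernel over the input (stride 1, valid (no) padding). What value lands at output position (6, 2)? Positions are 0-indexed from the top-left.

19

The receptive field on the input at this output position is [4 9 2 / 8 0 4]. Elementwise product with the kernel and sum: 9·1 + 2·-1 + 8·1 + 0·3 + 4·1.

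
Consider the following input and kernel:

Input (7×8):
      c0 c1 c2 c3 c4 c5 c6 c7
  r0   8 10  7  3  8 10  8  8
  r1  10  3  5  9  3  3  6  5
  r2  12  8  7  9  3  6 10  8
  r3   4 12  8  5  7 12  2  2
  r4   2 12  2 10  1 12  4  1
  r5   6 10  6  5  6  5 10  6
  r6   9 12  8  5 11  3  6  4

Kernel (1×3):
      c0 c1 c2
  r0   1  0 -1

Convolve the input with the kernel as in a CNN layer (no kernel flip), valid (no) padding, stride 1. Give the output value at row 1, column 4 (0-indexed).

The receptive field on the input at this output position is [3 3 6]. Elementwise product with the kernel and sum: 3·1 + 6·-1.

-3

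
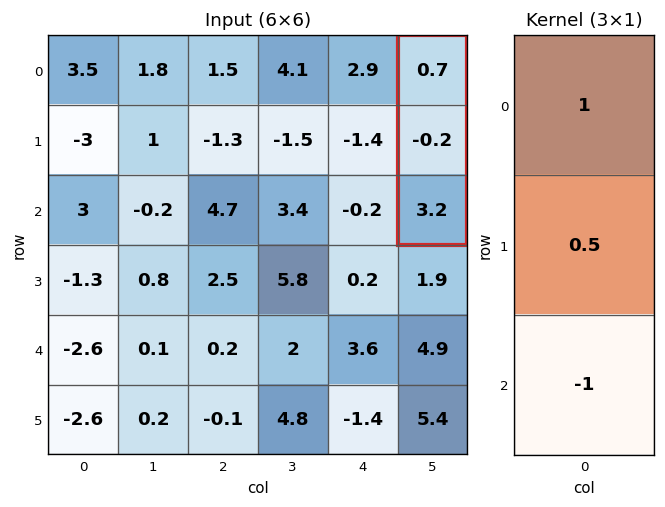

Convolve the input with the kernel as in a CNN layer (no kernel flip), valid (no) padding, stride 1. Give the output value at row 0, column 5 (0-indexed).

-2.6

The receptive field on the input at this output position is [0.7 / -0.2 / 3.2]. Elementwise product with the kernel and sum: 0.7·1 + -0.2·0.5 + 3.2·-1.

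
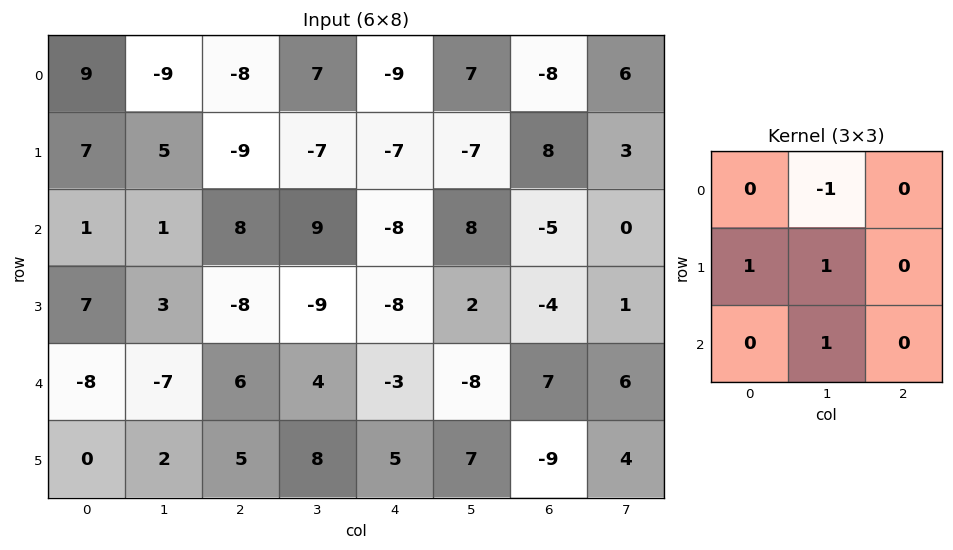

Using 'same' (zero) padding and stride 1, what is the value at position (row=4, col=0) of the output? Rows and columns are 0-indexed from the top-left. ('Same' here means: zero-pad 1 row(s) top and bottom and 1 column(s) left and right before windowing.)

The receptive field on the zero-padded input at this output position is [0 7 3 / 0 -8 -7 / 0 0 2]. Elementwise product with the kernel and sum: 7·-1 + 0·1 + -8·1 + 0·1.

-15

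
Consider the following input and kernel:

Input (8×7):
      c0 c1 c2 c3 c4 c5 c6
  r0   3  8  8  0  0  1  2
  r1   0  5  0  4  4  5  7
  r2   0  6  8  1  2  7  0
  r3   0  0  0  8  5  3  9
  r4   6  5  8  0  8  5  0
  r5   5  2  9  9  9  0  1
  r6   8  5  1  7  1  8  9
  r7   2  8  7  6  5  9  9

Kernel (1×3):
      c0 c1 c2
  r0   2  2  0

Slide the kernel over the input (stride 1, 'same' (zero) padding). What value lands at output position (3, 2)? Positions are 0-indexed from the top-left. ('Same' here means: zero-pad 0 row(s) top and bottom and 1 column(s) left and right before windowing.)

The receptive field on the zero-padded input at this output position is [0 0 8]. Elementwise product with the kernel and sum: 0·2 + 0·2.

0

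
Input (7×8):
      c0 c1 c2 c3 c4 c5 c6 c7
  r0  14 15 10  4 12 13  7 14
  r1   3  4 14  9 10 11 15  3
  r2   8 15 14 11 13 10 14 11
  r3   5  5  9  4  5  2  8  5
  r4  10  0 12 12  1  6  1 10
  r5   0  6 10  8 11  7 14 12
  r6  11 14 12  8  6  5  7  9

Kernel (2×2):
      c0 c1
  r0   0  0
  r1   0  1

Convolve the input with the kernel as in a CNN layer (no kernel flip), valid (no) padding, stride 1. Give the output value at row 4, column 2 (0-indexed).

8

The receptive field on the input at this output position is [12 12 / 10 8]. Elementwise product with the kernel and sum: 8·1.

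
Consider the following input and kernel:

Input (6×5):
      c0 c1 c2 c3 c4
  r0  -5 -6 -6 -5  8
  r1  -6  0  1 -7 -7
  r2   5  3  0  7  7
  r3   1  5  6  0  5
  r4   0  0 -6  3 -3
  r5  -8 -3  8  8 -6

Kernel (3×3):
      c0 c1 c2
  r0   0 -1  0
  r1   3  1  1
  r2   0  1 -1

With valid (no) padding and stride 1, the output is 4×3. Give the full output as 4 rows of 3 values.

-8 -7 -6
17 21 16
17 12 22
-22 -9 -4

Output[0,0]: The receptive field on the input at this output position is [-5 -6 -6 / -6 0 1 / 5 3 0]. Elementwise product with the kernel and sum: -6·-1 + -6·3 + 0·1 + 1·1 + 3·1 + 0·-1.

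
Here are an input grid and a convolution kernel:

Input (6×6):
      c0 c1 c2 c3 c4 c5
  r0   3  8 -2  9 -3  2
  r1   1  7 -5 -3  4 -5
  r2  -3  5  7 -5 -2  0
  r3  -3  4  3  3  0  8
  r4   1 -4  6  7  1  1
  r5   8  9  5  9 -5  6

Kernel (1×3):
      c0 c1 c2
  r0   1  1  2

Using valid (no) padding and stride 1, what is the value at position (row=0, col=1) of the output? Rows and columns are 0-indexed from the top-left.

The receptive field on the input at this output position is [8 -2 9]. Elementwise product with the kernel and sum: 8·1 + -2·1 + 9·2.

24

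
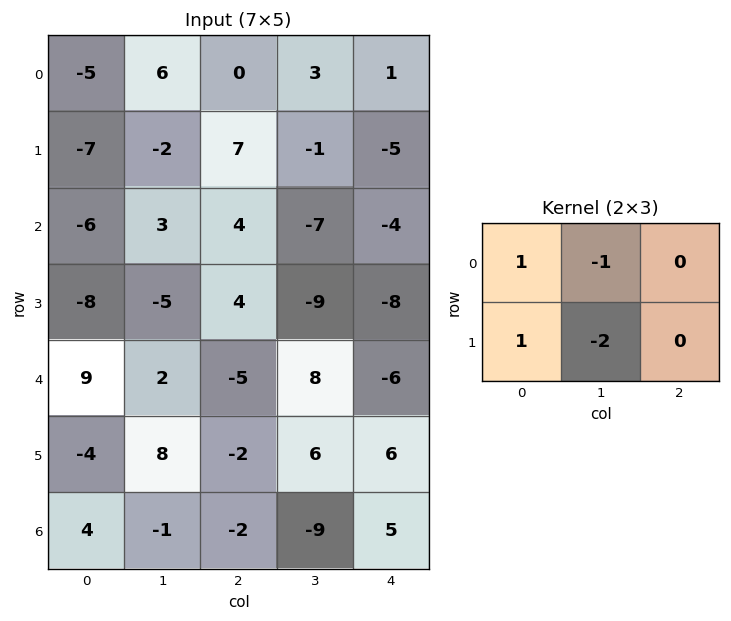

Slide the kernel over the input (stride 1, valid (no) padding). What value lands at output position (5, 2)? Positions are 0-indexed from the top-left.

The receptive field on the input at this output position is [-2 6 6 / -2 -9 5]. Elementwise product with the kernel and sum: -2·1 + 6·-1 + -2·1 + -9·-2.

8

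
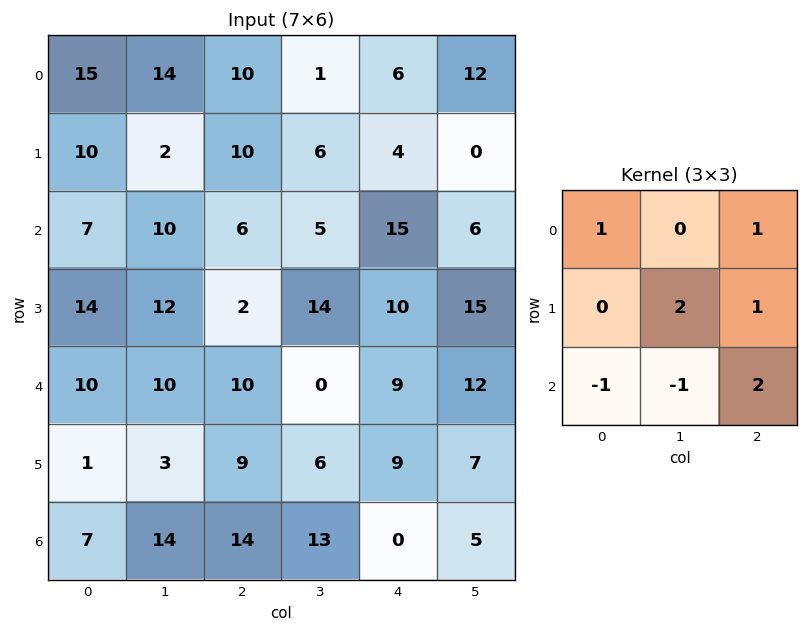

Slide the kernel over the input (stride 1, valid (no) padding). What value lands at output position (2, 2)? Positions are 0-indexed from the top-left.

The receptive field on the input at this output position is [6 5 15 / 2 14 10 / 10 0 9]. Elementwise product with the kernel and sum: 6·1 + 15·1 + 14·2 + 10·1 + 10·-1 + 0·-1 + 9·2.

67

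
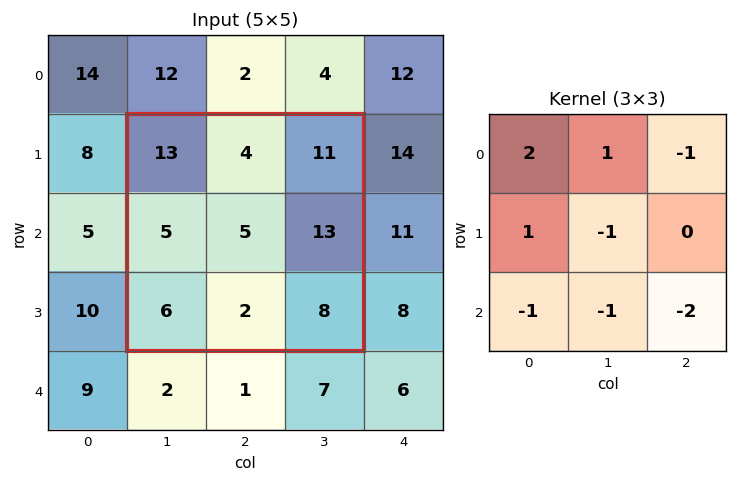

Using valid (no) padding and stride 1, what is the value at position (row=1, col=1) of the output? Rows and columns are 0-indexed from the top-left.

The receptive field on the input at this output position is [13 4 11 / 5 5 13 / 6 2 8]. Elementwise product with the kernel and sum: 13·2 + 4·1 + 11·-1 + 5·1 + 5·-1 + 6·-1 + 2·-1 + 8·-2.

-5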